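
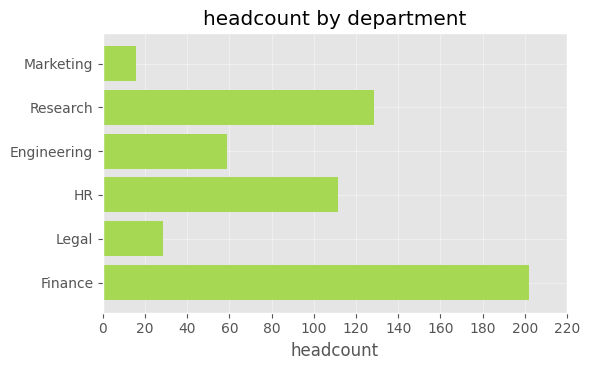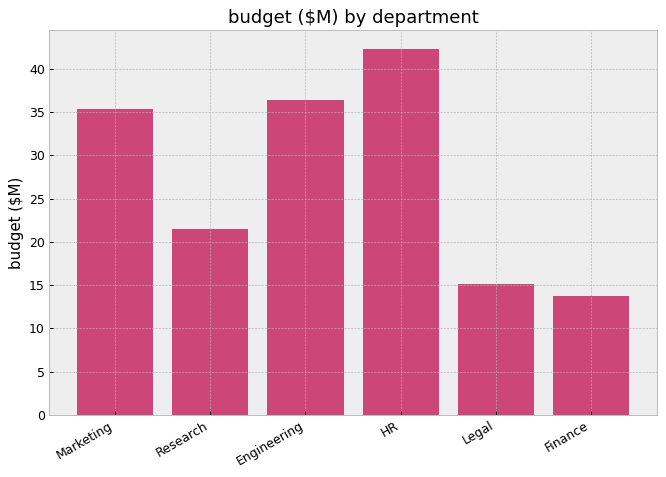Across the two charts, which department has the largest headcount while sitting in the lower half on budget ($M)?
Finance

Chart 2 median budget ($M) ≈ 30; below-median departments: Research, Legal, Finance. Among those, Finance has the highest headcount (≈ 200).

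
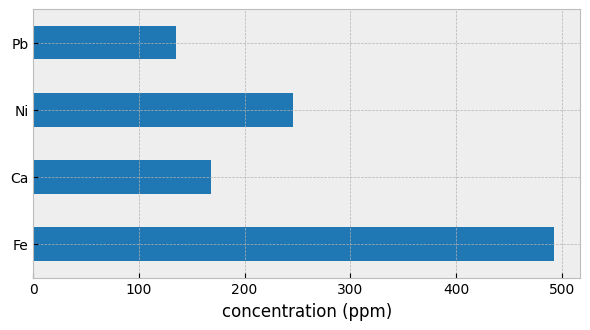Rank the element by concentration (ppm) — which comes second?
Top 3: Fe ≈ 500, Ni ≈ 250, Ca ≈ 150.

Ni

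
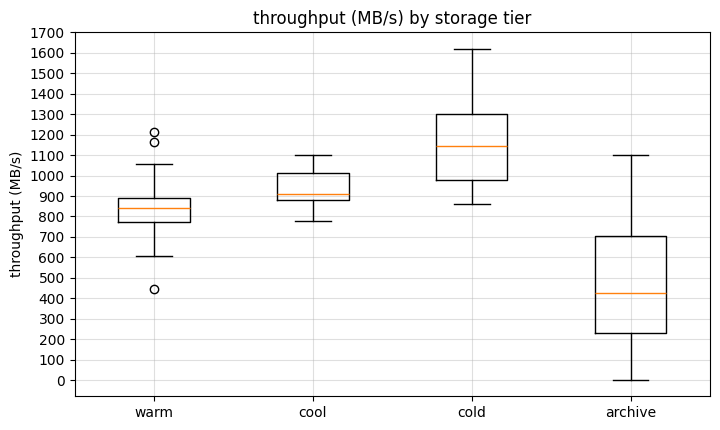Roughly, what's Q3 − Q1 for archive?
≈ 500

Q3 ≈ 700, Q1 ≈ 200; IQR ≈ 500.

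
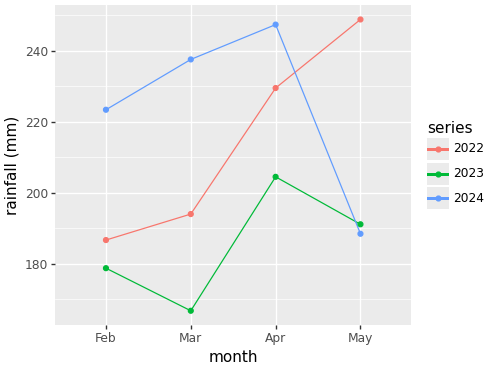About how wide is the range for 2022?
Max May ≈ 250, min Feb ≈ 190; range ≈ 60.

≈ 60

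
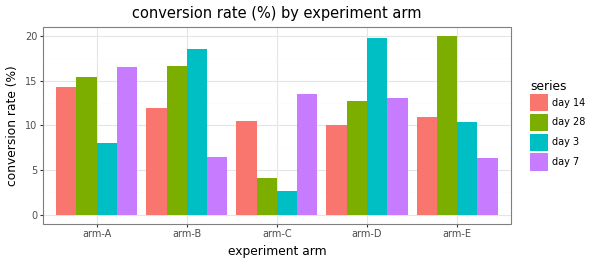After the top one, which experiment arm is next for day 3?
Top 3 for day 3: arm-D ≈ 20, arm-B ≈ 18, arm-E ≈ 10.

arm-B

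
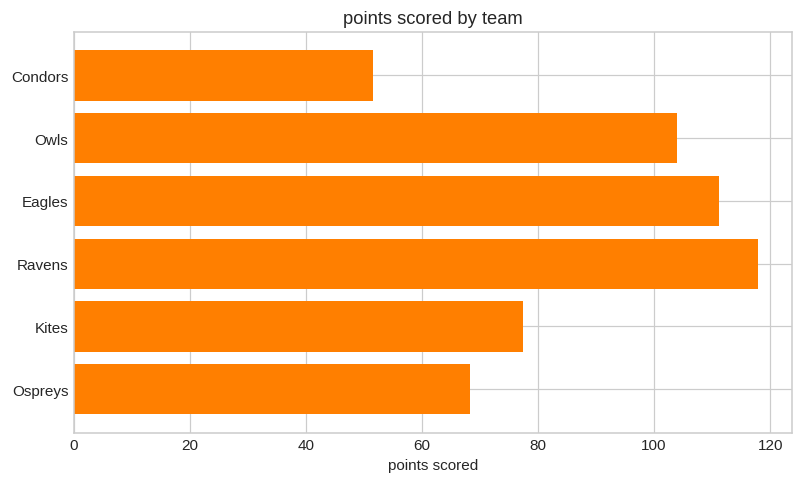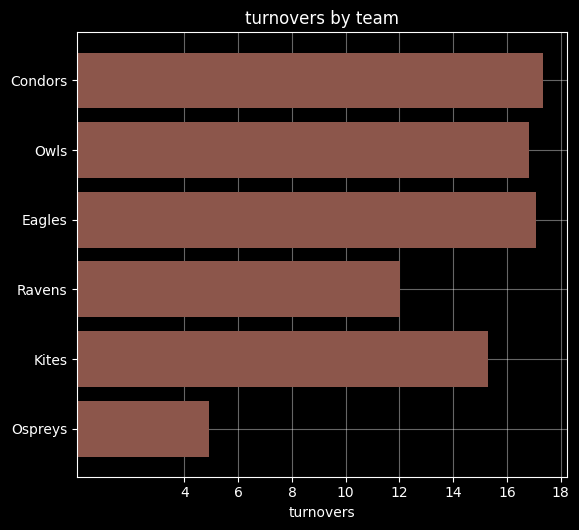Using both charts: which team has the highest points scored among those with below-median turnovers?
Ravens

Chart 2 median turnovers ≈ 16; below-median teams: Ravens, Kites, Ospreys. Among those, Ravens has the highest points scored (≈ 120).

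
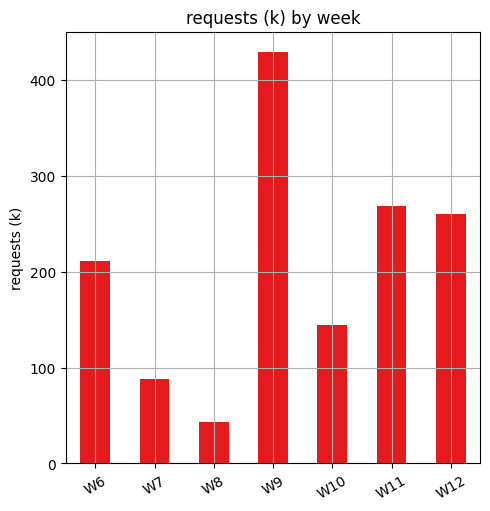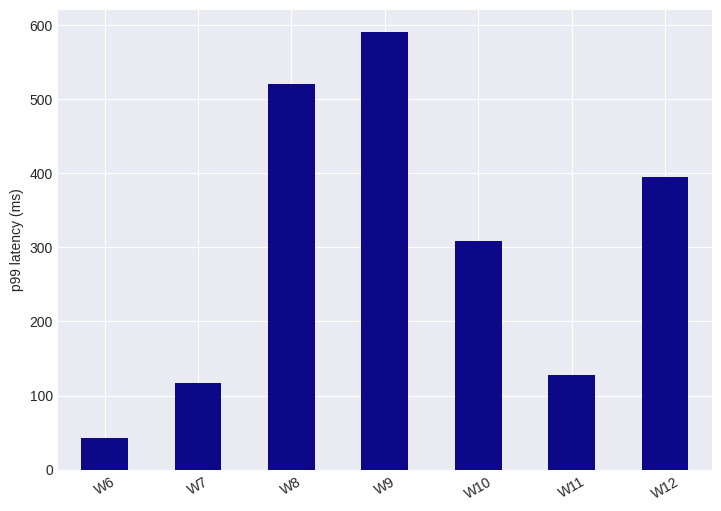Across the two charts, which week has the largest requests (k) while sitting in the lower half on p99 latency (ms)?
Chart 2 median p99 latency (ms) ≈ 300; below-median weeks: W6, W7, W11. Among those, W11 has the highest requests (k) (≈ 250).

W11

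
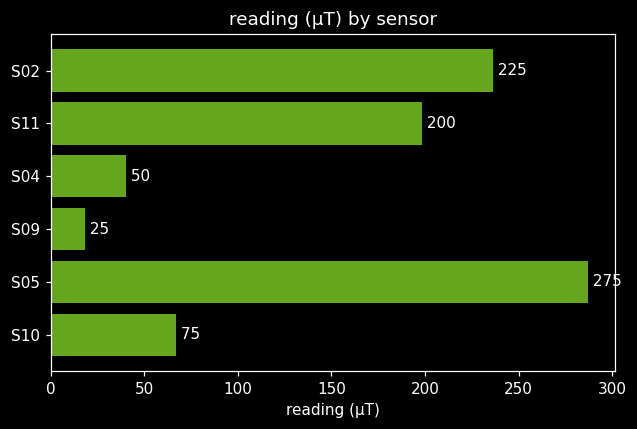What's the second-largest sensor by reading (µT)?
Top 3: S05 ≈ 275, S02 ≈ 225, S11 ≈ 200.

S02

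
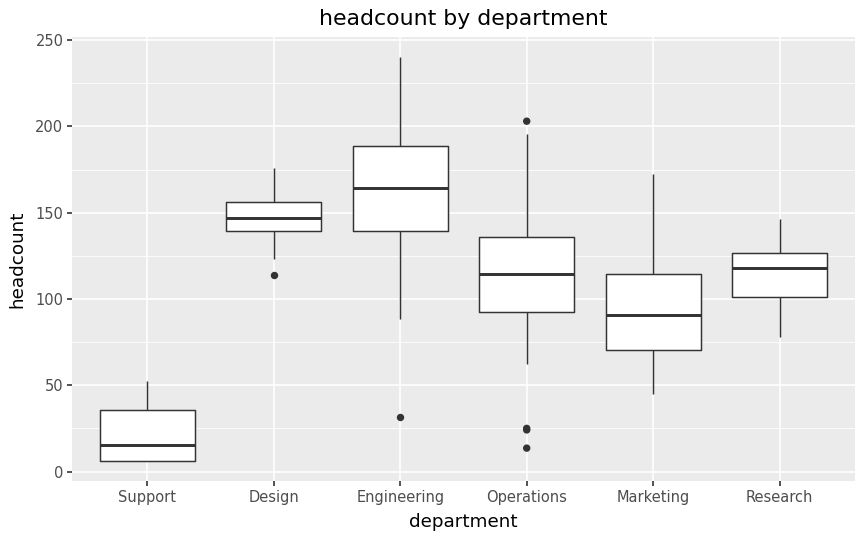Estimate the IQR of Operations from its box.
≈ 40

Q3 ≈ 140, Q1 ≈ 100; IQR ≈ 40.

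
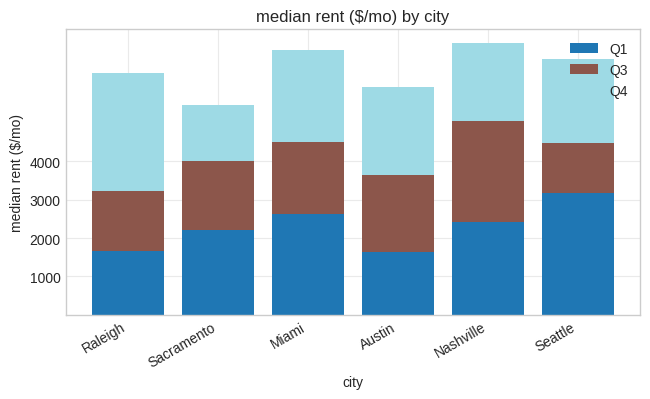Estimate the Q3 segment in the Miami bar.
≈ 2000

Q3 top ≈ 5000, bottom ≈ 3000; segment ≈ 2000.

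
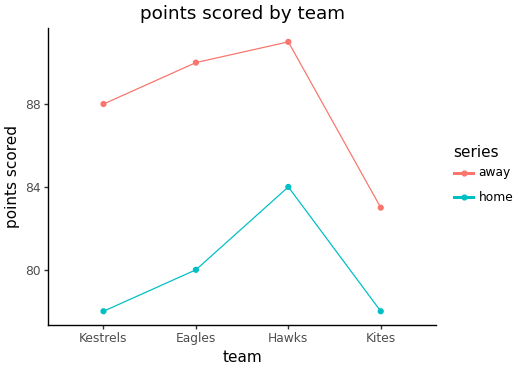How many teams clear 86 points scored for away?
3

Above 86: Kestrels, Eagles, Hawks.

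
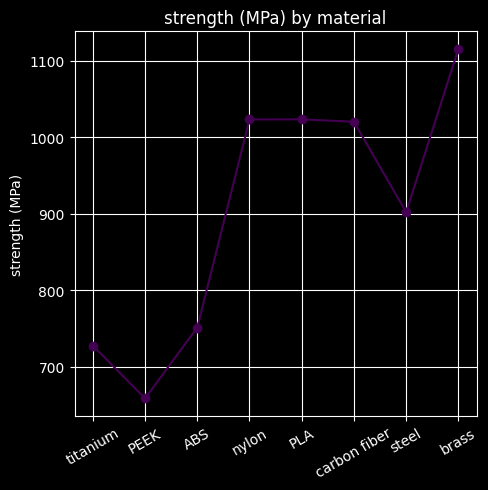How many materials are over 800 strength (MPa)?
Above 800: nylon, PLA, carbon fiber, steel, brass.

5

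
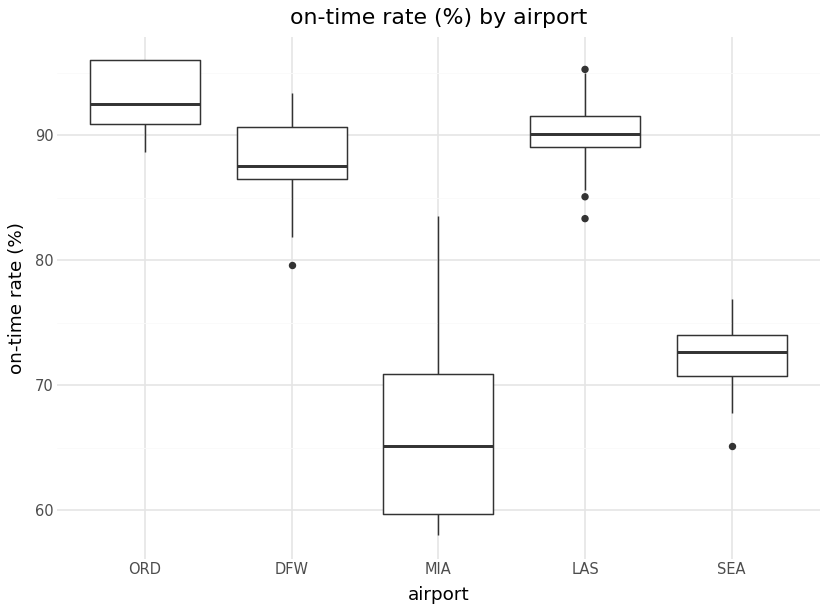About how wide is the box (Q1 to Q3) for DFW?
≈ 5

Q3 ≈ 90, Q1 ≈ 85; IQR ≈ 5.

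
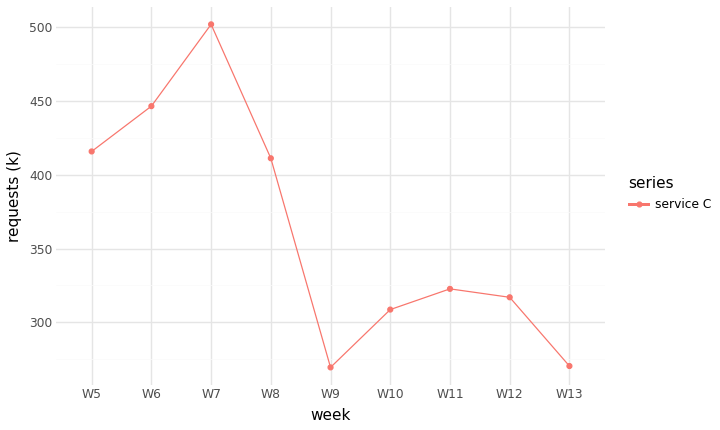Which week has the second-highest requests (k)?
W6

Top 3: W7 ≈ 500, W6 ≈ 440, W5 ≈ 420.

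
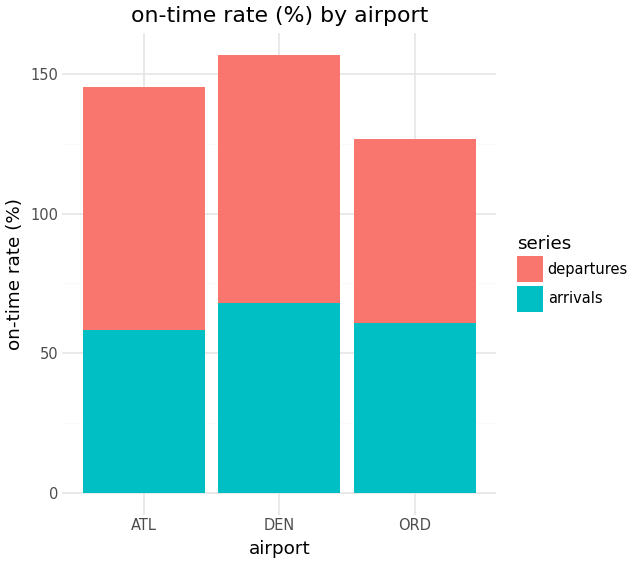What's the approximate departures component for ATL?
≈ 80

departures top ≈ 140, bottom ≈ 60; segment ≈ 80.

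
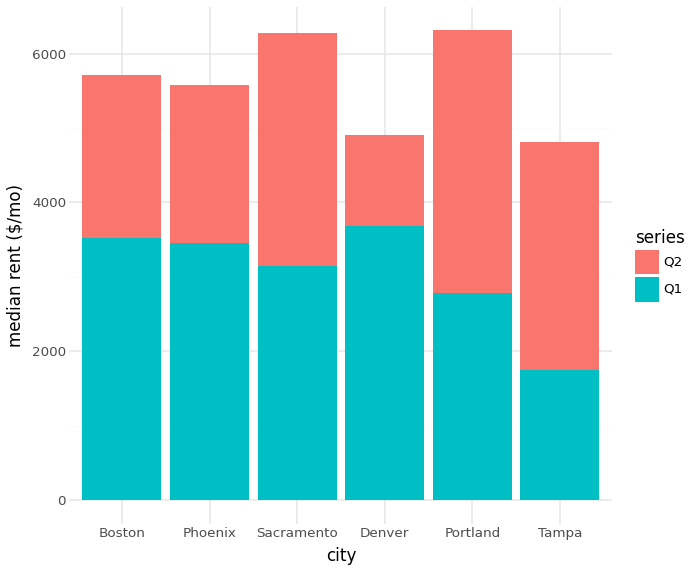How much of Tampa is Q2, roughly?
Q2 top ≈ 5000, bottom ≈ 2000; segment ≈ 3000.

≈ 3000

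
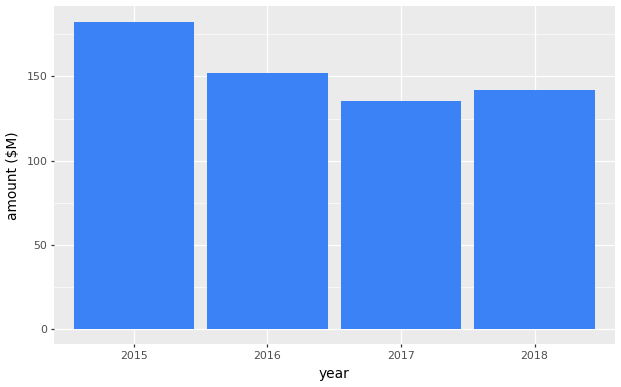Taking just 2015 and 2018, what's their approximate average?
(180 + 140) / 2 ≈ 160.

≈ 160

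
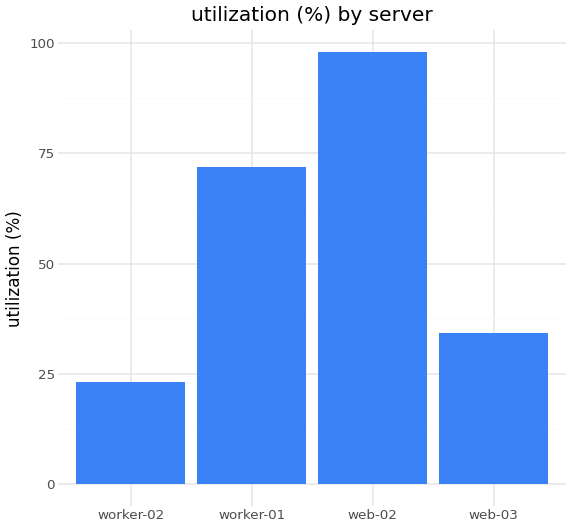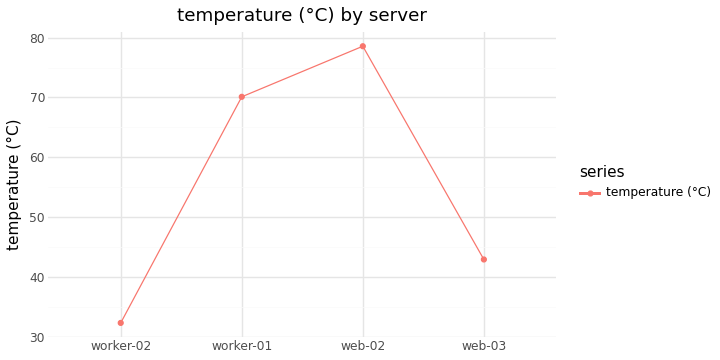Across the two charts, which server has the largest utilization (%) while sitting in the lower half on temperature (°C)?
web-03

Chart 2 median temperature (°C) ≈ 60; below-median servers: worker-02, web-03. Among those, web-03 has the highest utilization (%) (≈ 30).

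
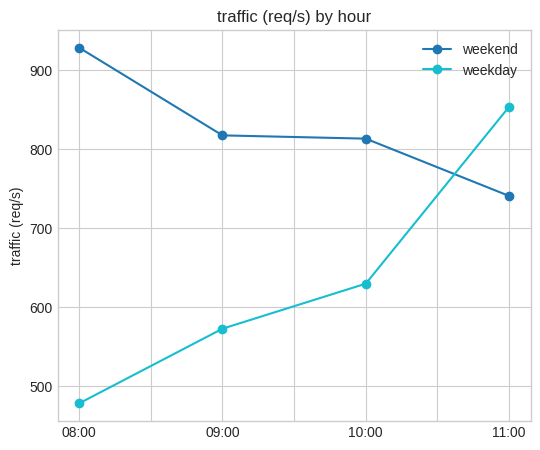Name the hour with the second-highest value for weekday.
10:00

Top 3 for weekday: 11:00 ≈ 850, 10:00 ≈ 650, 09:00 ≈ 550.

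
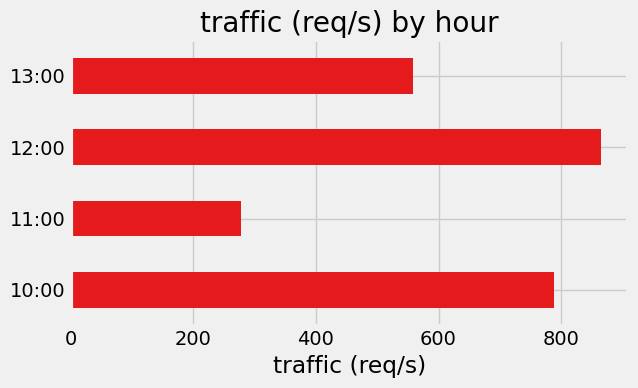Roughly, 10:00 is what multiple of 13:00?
≈ 1.33×

10:00 ≈ 800, 13:00 ≈ 600; 800/600 ≈ 1.33.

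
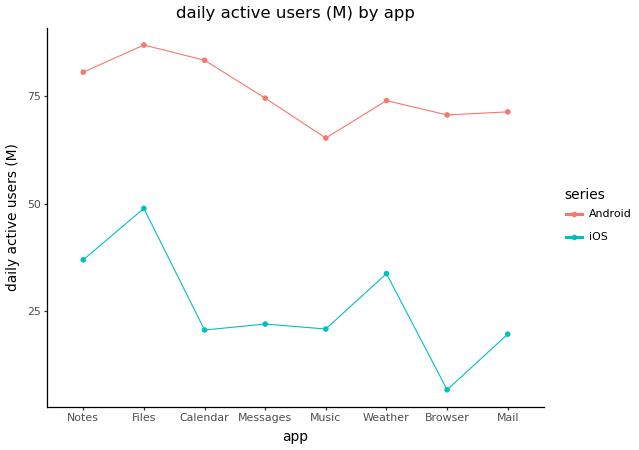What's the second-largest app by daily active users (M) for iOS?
Top 3 for iOS: Files ≈ 50, Notes ≈ 40, Weather ≈ 30.

Notes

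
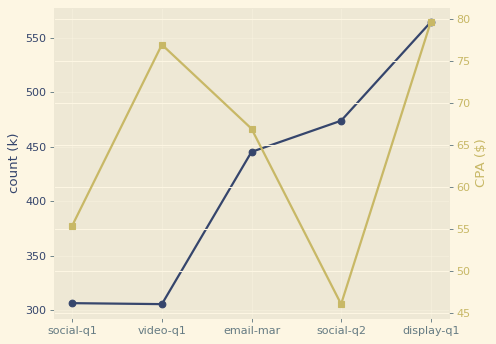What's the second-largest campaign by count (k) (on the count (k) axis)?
social-q2

Top 3 (on the count (k) axis): display-q1 ≈ 575, social-q2 ≈ 475, email-mar ≈ 450.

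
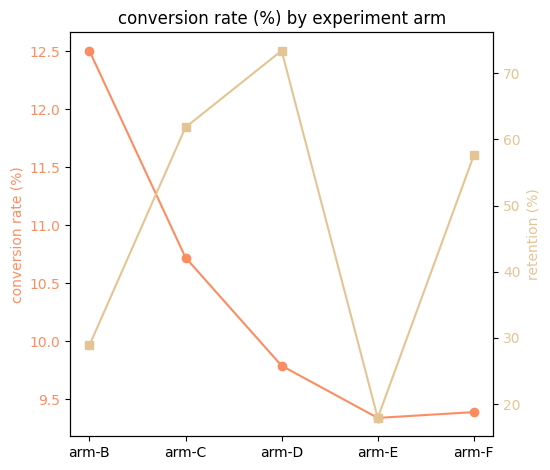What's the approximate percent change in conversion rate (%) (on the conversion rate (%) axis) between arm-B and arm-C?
arm-B ≈ 12.5, arm-C ≈ 10.5; (10.5 − 12.5) / 12.5 ≈ -16%.

≈ -16%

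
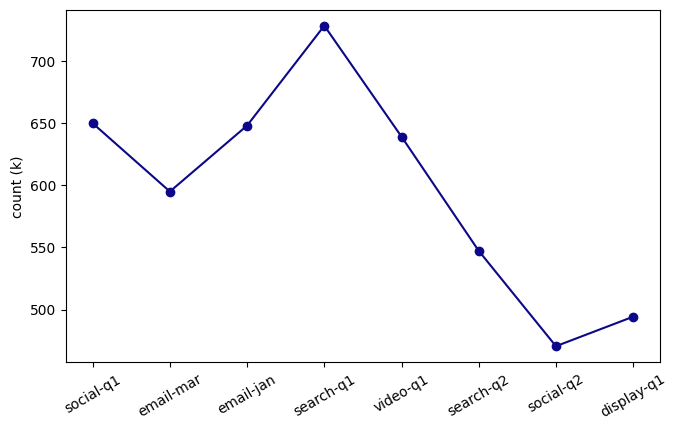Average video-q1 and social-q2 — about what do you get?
≈ 562

(650 + 475) / 2 ≈ 562.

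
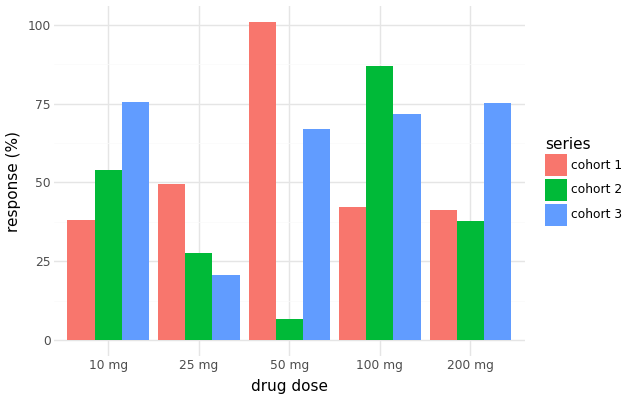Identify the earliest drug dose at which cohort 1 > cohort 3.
25 mg

10 mg: cohort 1 ≈ 40 vs cohort 3 ≈ 80 (not yet); 25 mg: cohort 1 ≈ 50 vs cohort 3 ≈ 20 (first crossover).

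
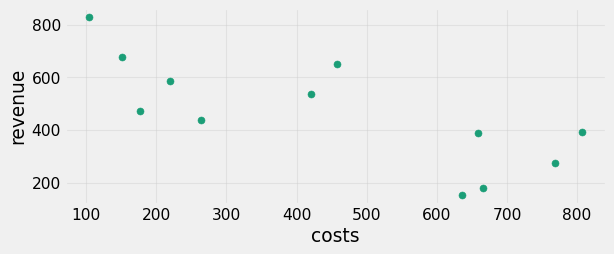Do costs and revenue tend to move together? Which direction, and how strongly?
negative, strong

Points are negatively correlated; strong (|r| ≈ 0.8).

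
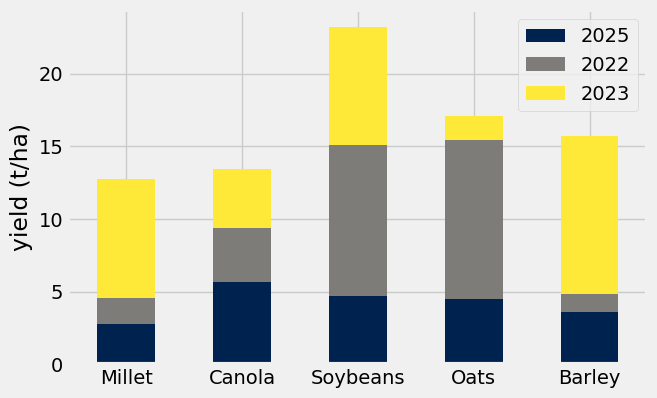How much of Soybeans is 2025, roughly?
≈ 4

2025 top ≈ 4, bottom ≈ 0; segment ≈ 4.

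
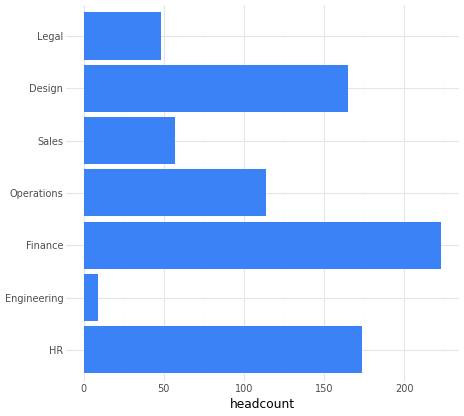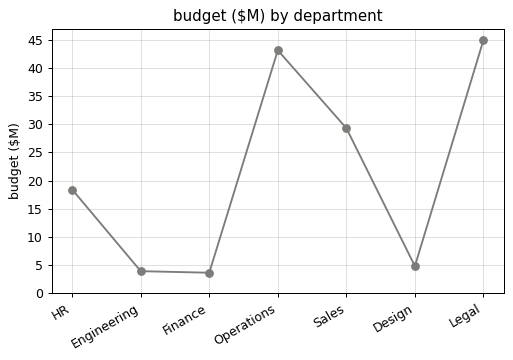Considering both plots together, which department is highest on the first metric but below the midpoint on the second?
Finance

Chart 2 median budget ($M) ≈ 20; below-median departments: Engineering, Finance, Design. Among those, Finance has the highest headcount (≈ 225).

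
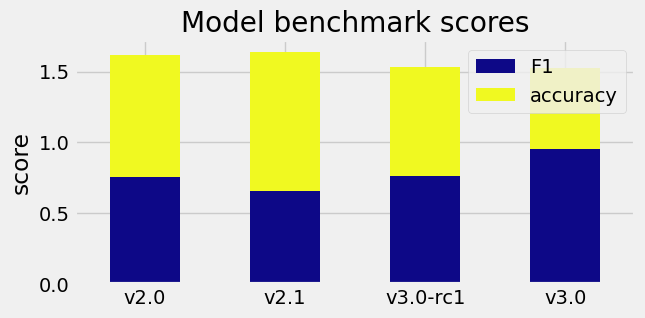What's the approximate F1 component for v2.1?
F1 top ≈ 0.6, bottom ≈ 0.0; segment ≈ 0.6.

≈ 0.6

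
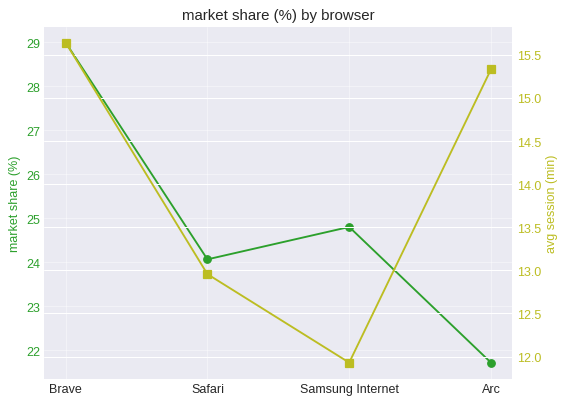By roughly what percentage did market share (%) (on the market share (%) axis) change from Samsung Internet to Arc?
Samsung Internet ≈ 25, Arc ≈ 22; (22 − 25) / 25 ≈ -12%.

≈ -12%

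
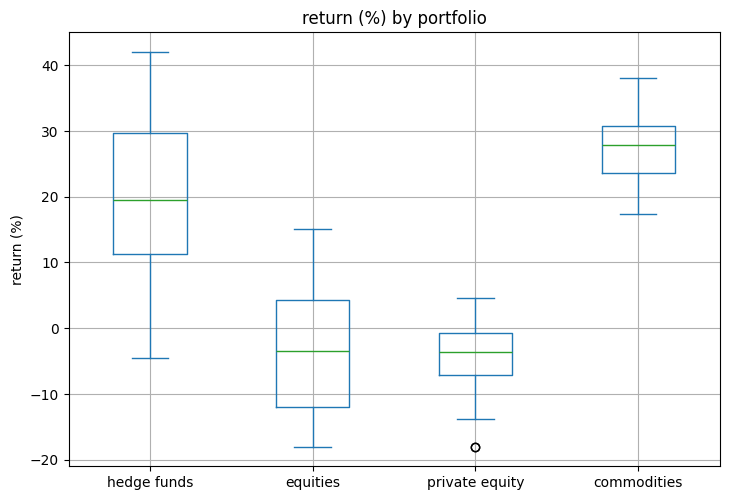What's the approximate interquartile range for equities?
≈ 15

Q3 ≈ 5, Q1 ≈ -10; IQR ≈ 15.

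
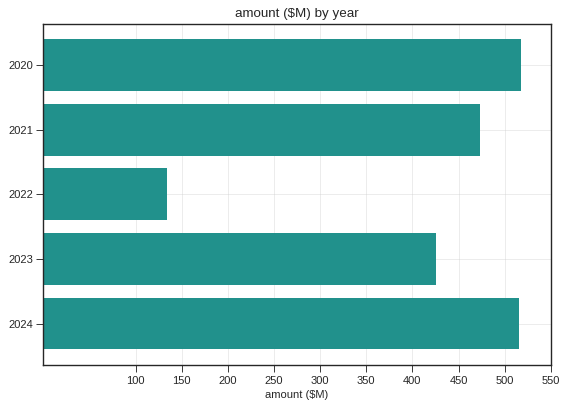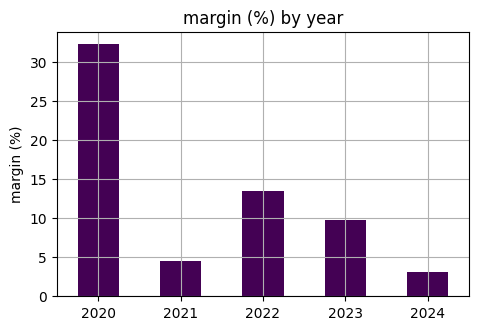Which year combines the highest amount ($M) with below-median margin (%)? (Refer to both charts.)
Chart 2 median margin (%) ≈ 10; below-median years: 2021, 2024. Among those, 2024 has the highest amount ($M) (≈ 500).

2024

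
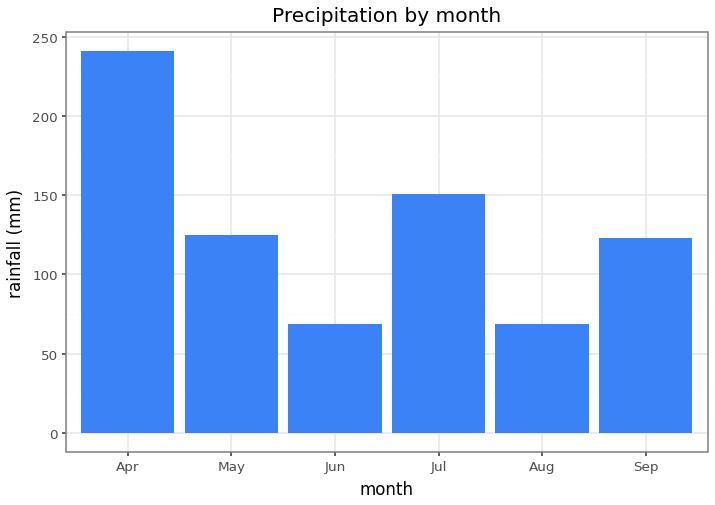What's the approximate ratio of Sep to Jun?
Sep ≈ 125, Jun ≈ 75; 125/75 ≈ 1.67.

≈ 1.67×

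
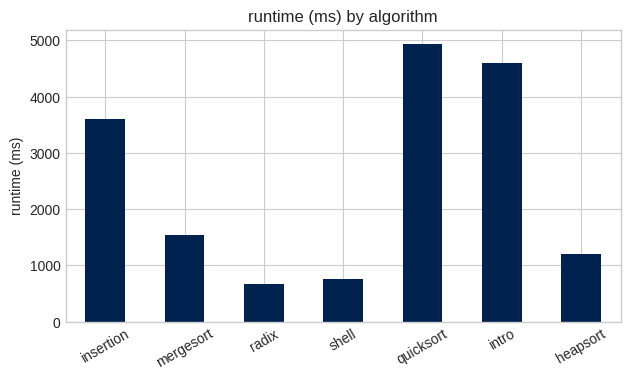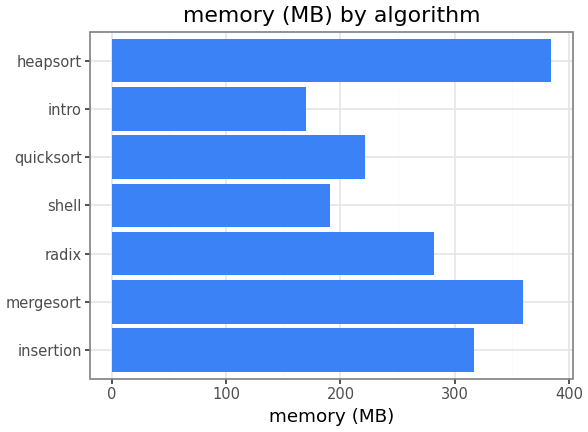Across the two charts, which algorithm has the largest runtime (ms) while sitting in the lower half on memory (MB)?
Chart 2 median memory (MB) ≈ 300; below-median algorithms: shell, quicksort, intro. Among those, quicksort has the highest runtime (ms) (≈ 5000).

quicksort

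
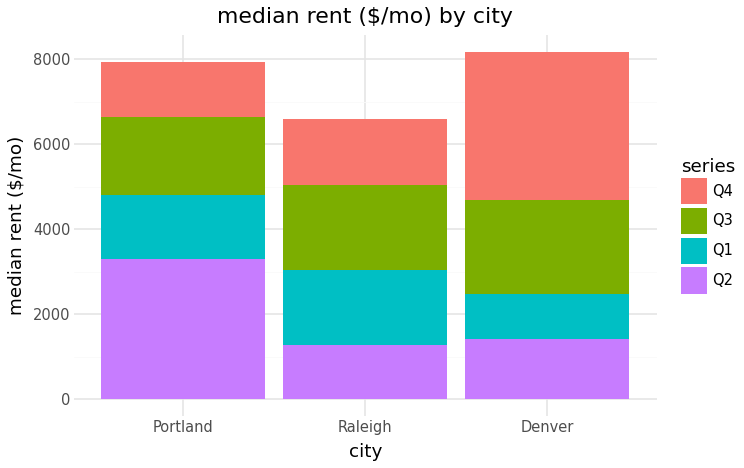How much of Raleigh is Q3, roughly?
≈ 2000

Q3 top ≈ 5000, bottom ≈ 3000; segment ≈ 2000.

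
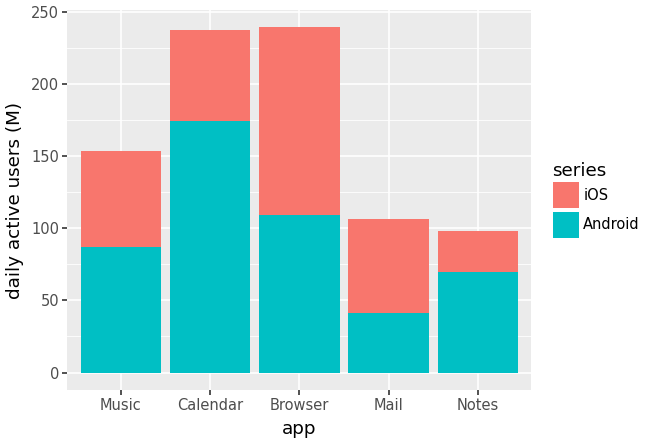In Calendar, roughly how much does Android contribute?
≈ 180

Android top ≈ 180, bottom ≈ 0; segment ≈ 180.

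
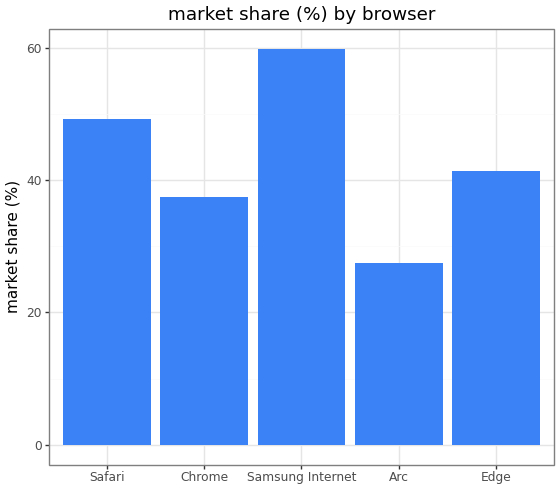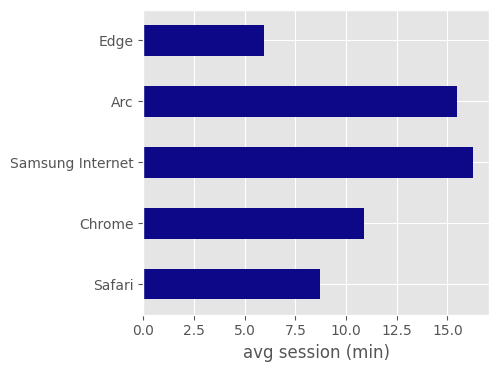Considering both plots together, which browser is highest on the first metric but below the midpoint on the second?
Chart 2 median avg session (min) ≈ 10; below-median browsers: Safari, Edge. Among those, Safari has the highest market share (%) (≈ 50).

Safari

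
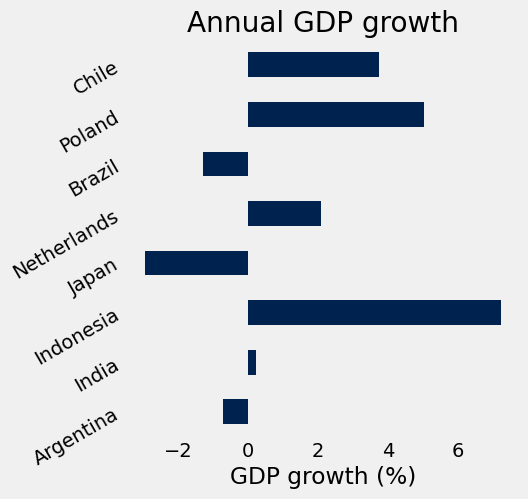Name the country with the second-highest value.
Top 3: Indonesia ≈ 7, Poland ≈ 5, Chile ≈ 4.

Poland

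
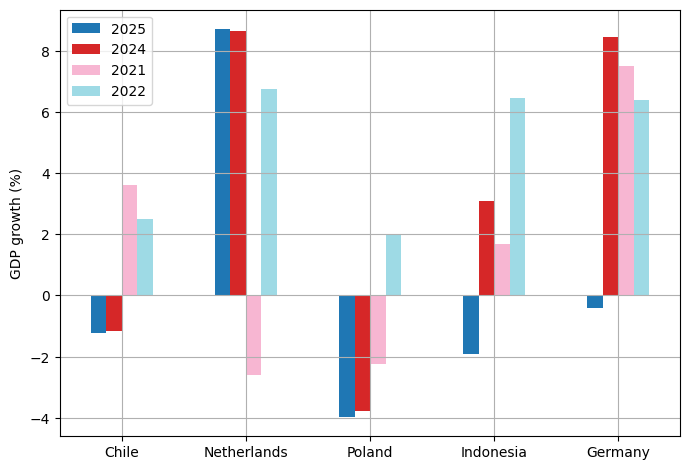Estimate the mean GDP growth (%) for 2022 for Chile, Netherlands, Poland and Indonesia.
(2 + 6 + 2 + 6) / 4 ≈ 4.

≈ 4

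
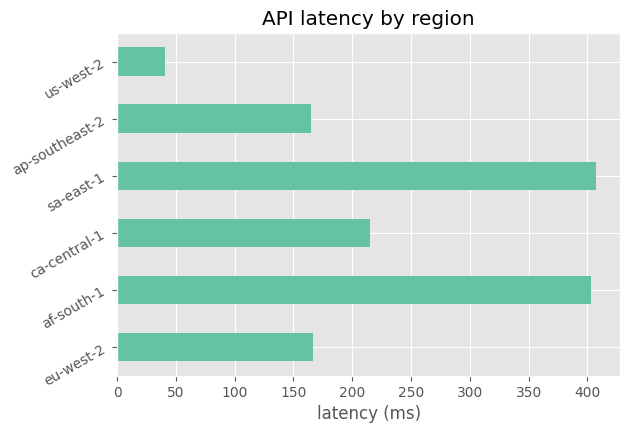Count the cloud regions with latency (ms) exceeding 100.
5

Above 100: eu-west-2, af-south-1, ca-central-1, sa-east-1, ap-southeast-2.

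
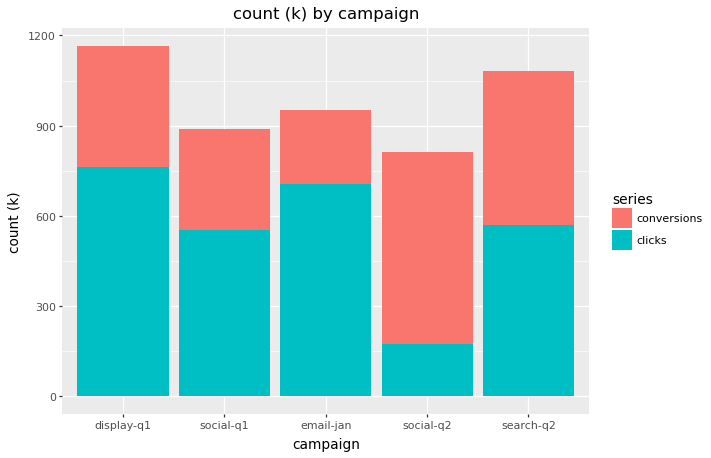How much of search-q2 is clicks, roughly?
clicks top ≈ 600, bottom ≈ 0; segment ≈ 600.

≈ 600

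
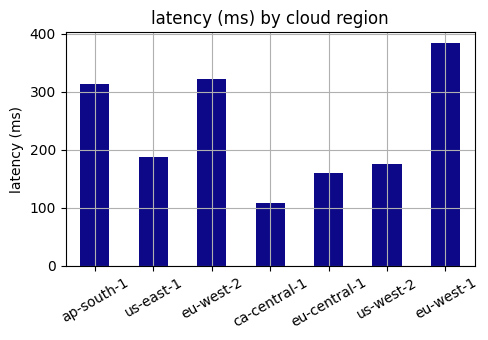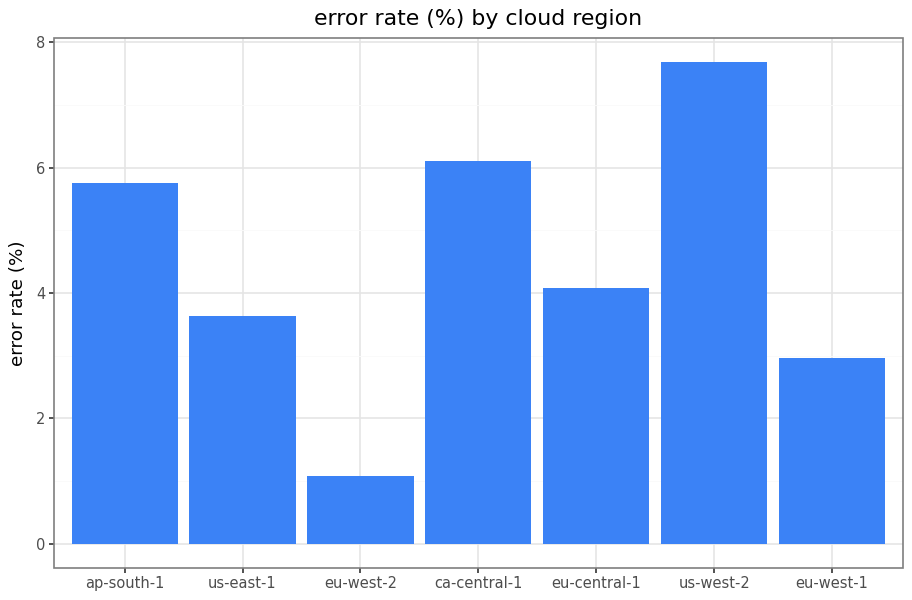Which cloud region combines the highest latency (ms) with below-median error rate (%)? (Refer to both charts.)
eu-west-1

Chart 2 median error rate (%) ≈ 4; below-median cloud regions: us-east-1, eu-west-2, eu-west-1. Among those, eu-west-1 has the highest latency (ms) (≈ 400).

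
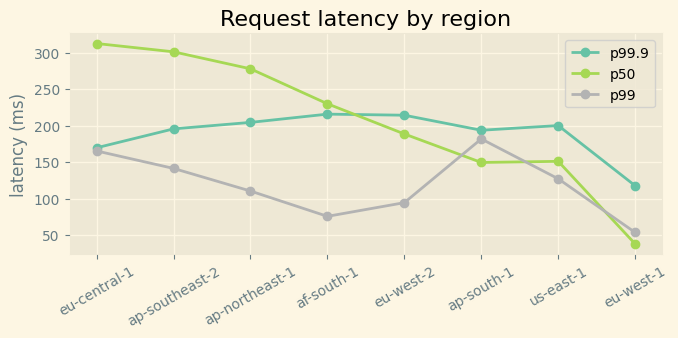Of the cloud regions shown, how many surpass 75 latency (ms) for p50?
Above 75: eu-central-1, ap-southeast-2, ap-northeast-1, af-south-1, eu-west-2, ap-south-1, us-east-1.

7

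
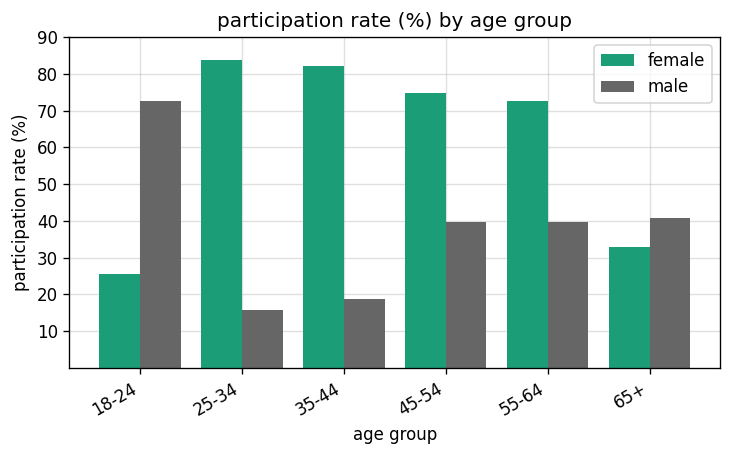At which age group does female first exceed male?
25-34

18-24: female ≈ 30 vs male ≈ 70 (not yet); 25-34: female ≈ 80 vs male ≈ 20 (first crossover).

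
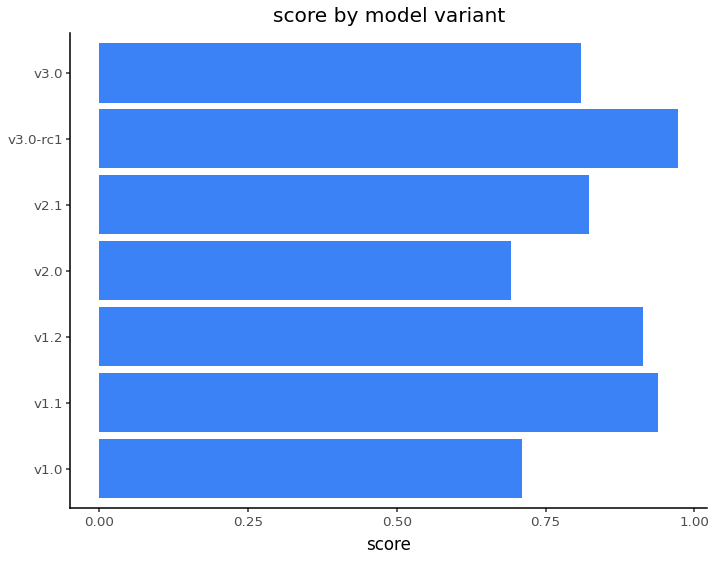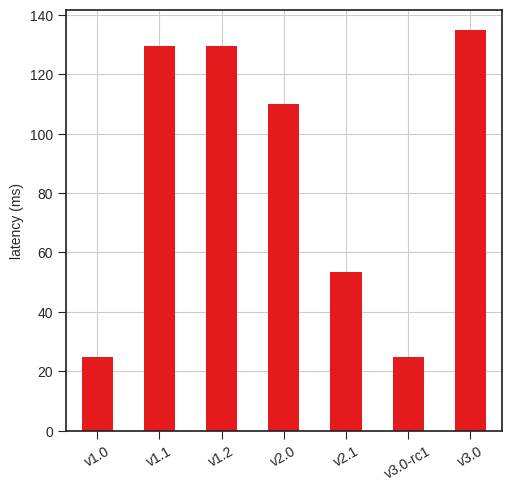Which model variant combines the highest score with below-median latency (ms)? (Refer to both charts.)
Chart 2 median latency (ms) ≈ 120; below-median model variants: v1.0, v2.1, v3.0-rc1. Among those, v3.0-rc1 has the highest score (≈ 1).

v3.0-rc1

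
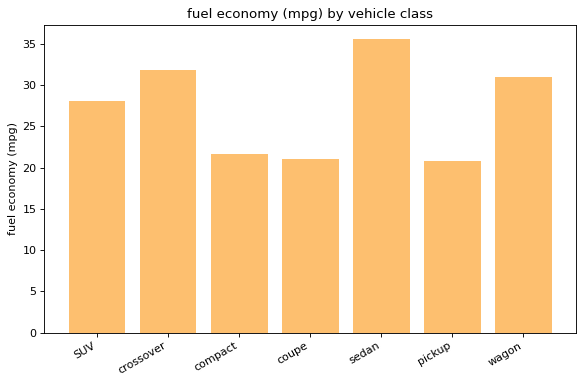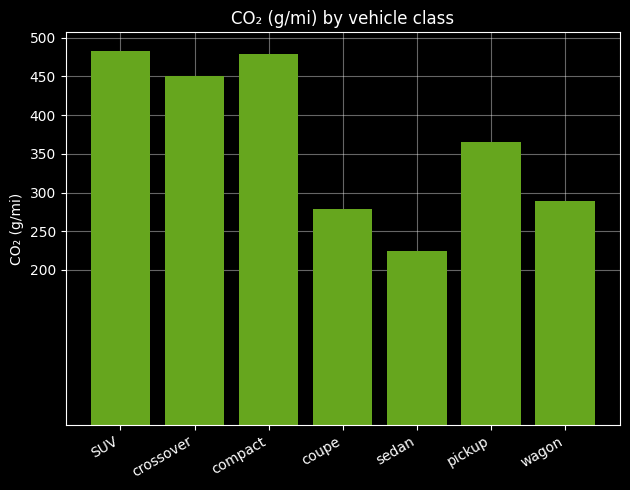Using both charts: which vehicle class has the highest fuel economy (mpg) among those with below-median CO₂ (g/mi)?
Chart 2 median CO₂ (g/mi) ≈ 350; below-median vehicle classes: coupe, sedan, wagon. Among those, sedan has the highest fuel economy (mpg) (≈ 35).

sedan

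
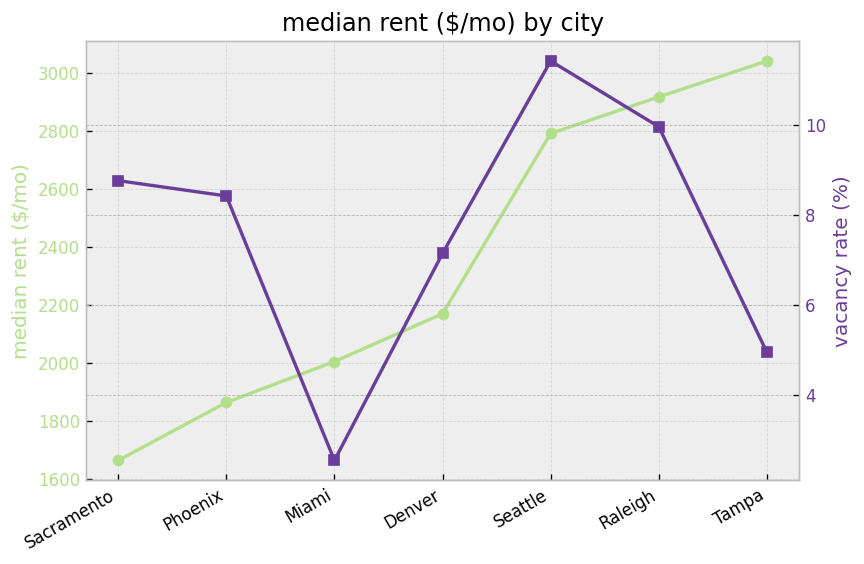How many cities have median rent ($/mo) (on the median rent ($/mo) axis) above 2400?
3

Above 2400: Seattle, Raleigh, Tampa.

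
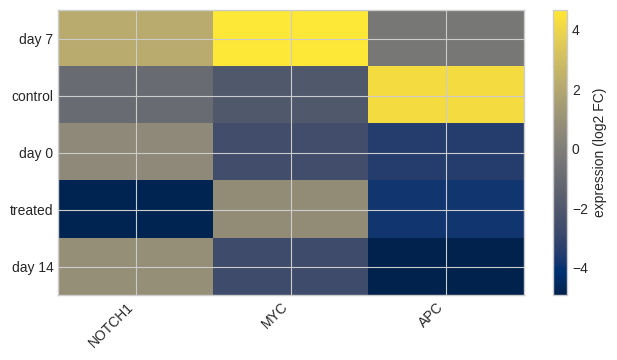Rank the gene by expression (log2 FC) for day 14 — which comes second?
MYC

Top 3 for day 14: NOTCH1 ≈ 1, MYC ≈ -3, APC ≈ -5.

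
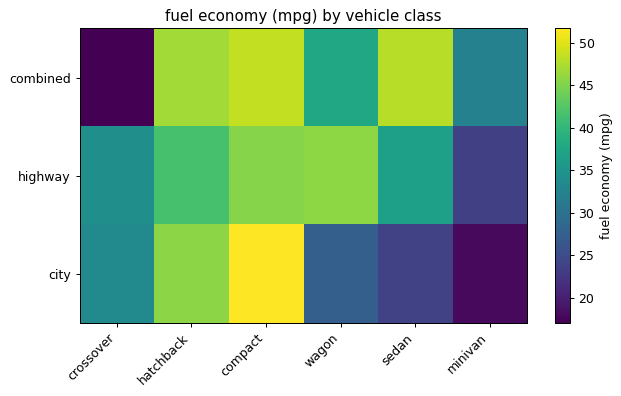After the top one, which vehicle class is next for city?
hatchback

Top 3 for city: compact ≈ 50, hatchback ≈ 45, crossover ≈ 35.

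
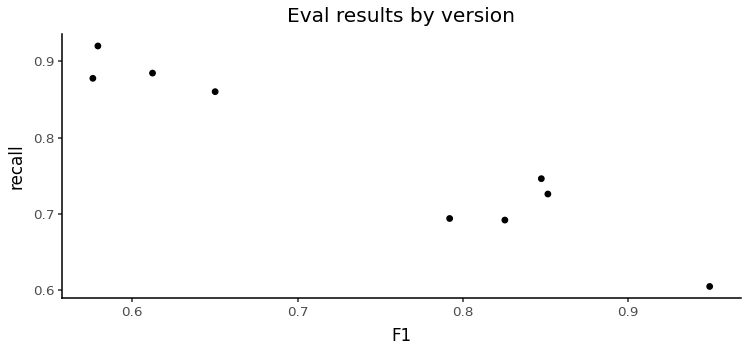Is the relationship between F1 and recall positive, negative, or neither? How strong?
Points are negatively correlated; strong (|r| ≈ 1.0).

negative, strong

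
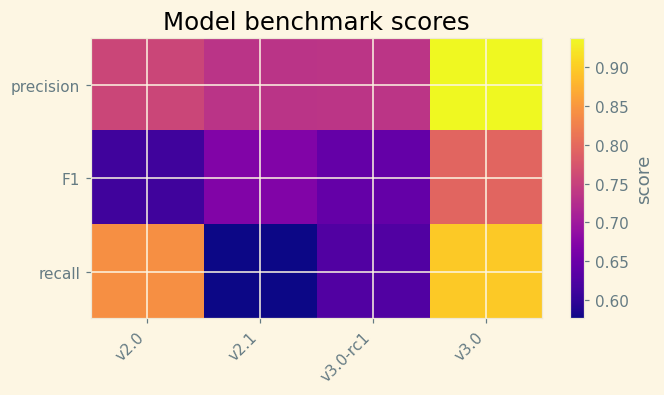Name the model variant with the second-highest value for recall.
v2.0

Top 3 for recall: v3.0 ≈ 0.90, v2.0 ≈ 0.85, v3.0-rc1 ≈ 0.65.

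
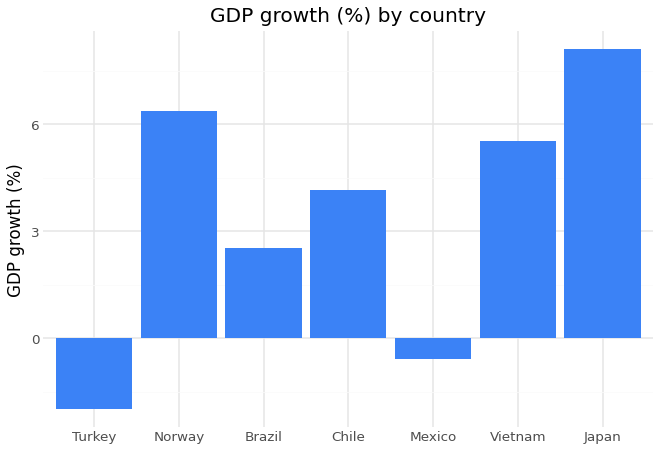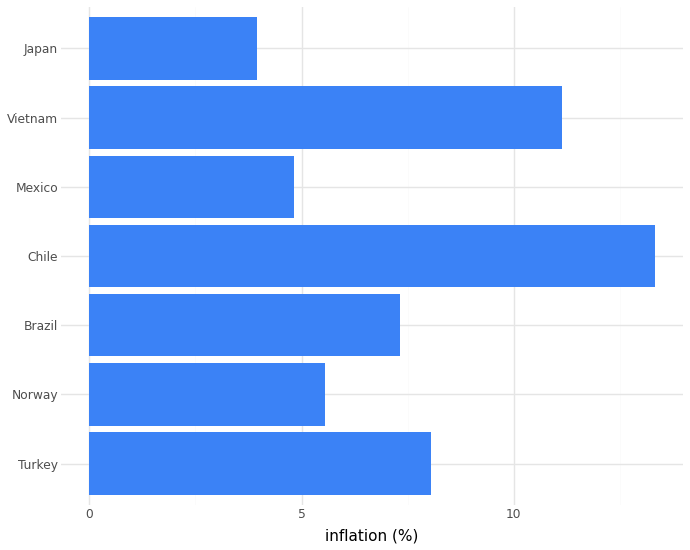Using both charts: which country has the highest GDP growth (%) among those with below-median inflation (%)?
Chart 2 median inflation (%) ≈ 8; below-median countries: Norway, Mexico, Japan. Among those, Japan has the highest GDP growth (%) (≈ 8).

Japan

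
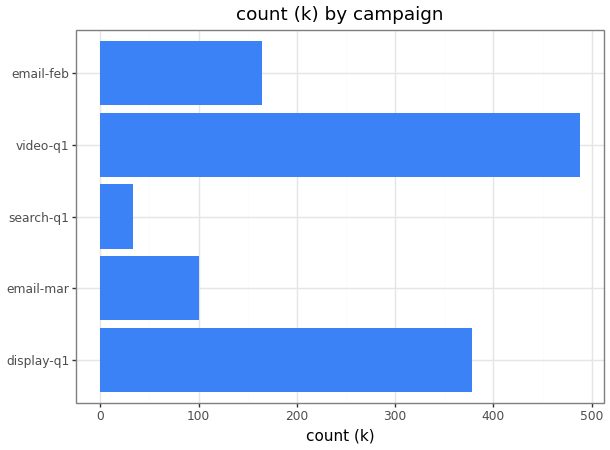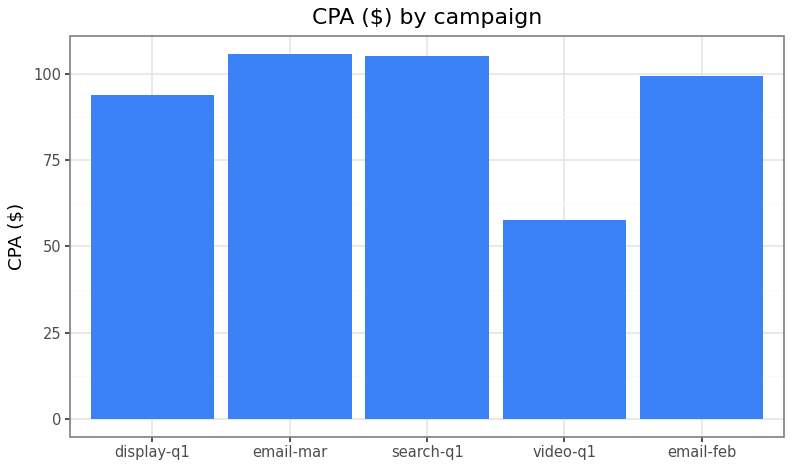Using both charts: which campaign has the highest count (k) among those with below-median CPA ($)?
Chart 2 median CPA ($) ≈ 100; below-median campaigns: display-q1, video-q1. Among those, video-q1 has the highest count (k) (≈ 500).

video-q1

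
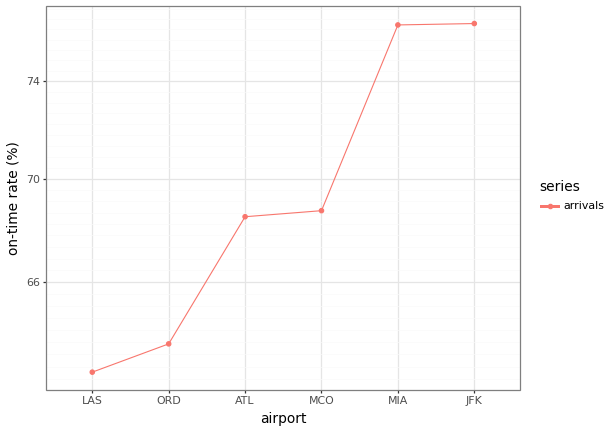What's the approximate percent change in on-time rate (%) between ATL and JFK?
≈ +11.8%

ATL ≈ 68, JFK ≈ 76; (76 − 68) / 68 ≈ +11.8%.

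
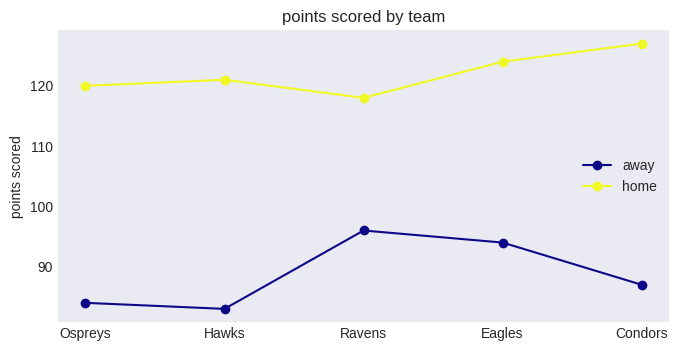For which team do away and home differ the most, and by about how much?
Condors, ≈ 40

Condors: away ≈ 85, home ≈ 125 → gap ≈ 40. Next-largest (Hawks) is only ≈ 35.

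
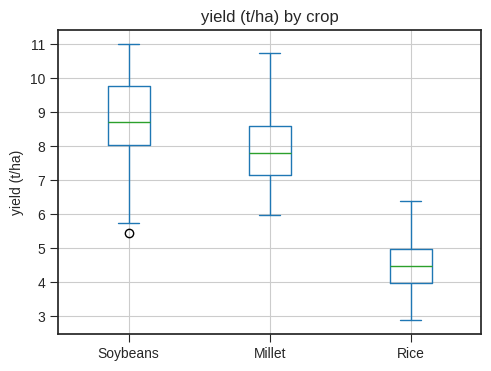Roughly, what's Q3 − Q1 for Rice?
Q3 ≈ 5.0, Q1 ≈ 4.0; IQR ≈ 1.0.

≈ 1.0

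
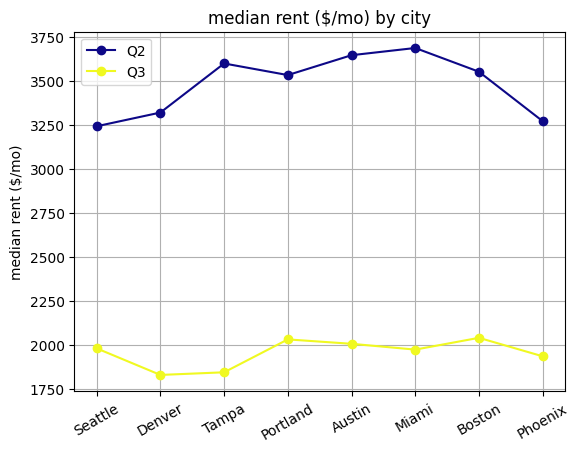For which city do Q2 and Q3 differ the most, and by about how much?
Tampa: Q2 ≈ 3600, Q3 ≈ 1800 → gap ≈ 1800. Next-largest (Miami) is only ≈ 1600.

Tampa, ≈ 1800 $/mo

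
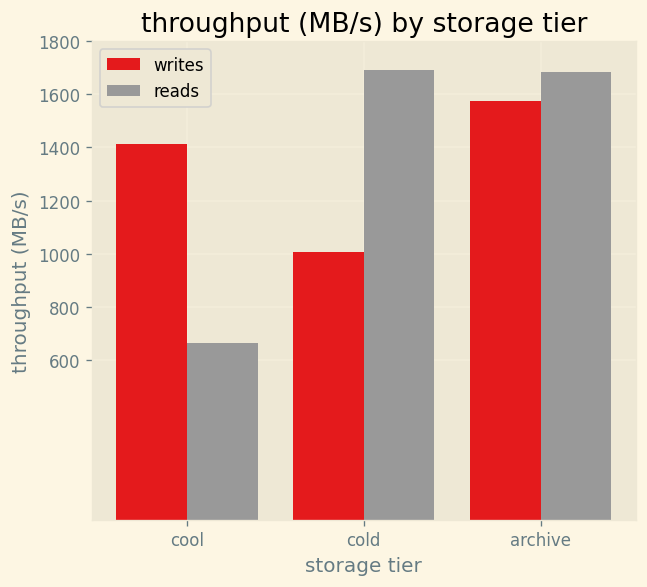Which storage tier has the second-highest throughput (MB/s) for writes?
Top 3 for writes: archive ≈ 1600, cool ≈ 1400, cold ≈ 1000.

cool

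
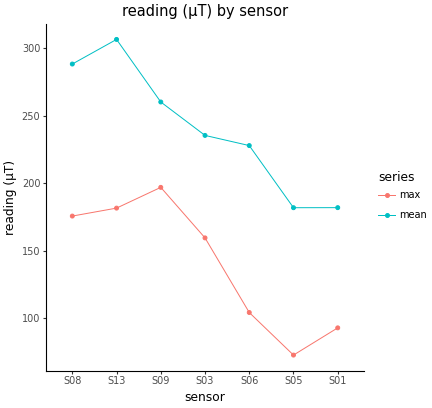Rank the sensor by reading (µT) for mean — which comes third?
S09

Top 4 for mean: S13 ≈ 300, S08 ≈ 280, S09 ≈ 260, S03 ≈ 240.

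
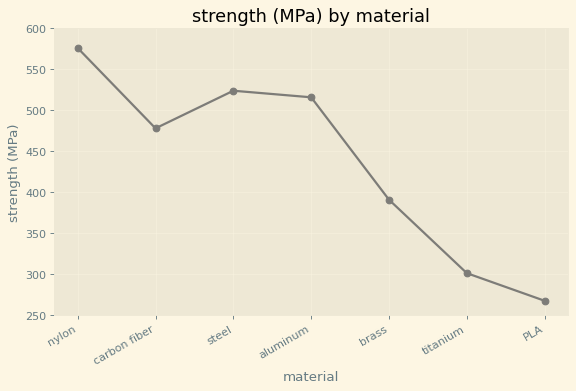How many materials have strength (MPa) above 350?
5

Above 350: nylon, carbon fiber, steel, aluminum, brass.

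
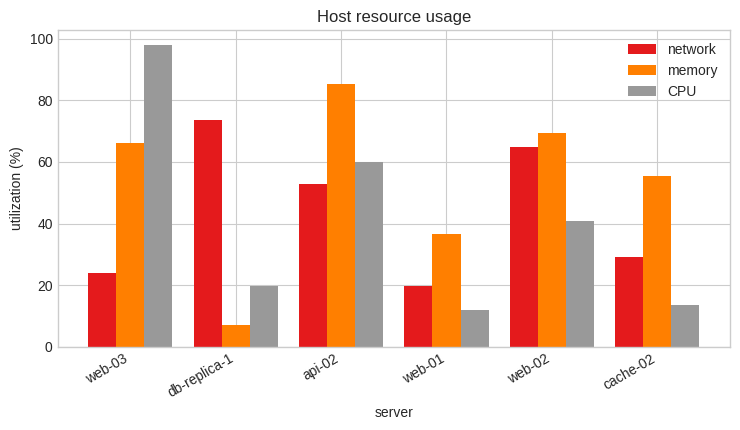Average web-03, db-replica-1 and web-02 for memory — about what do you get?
(70 + 10 + 70) / 3 ≈ 50.

≈ 50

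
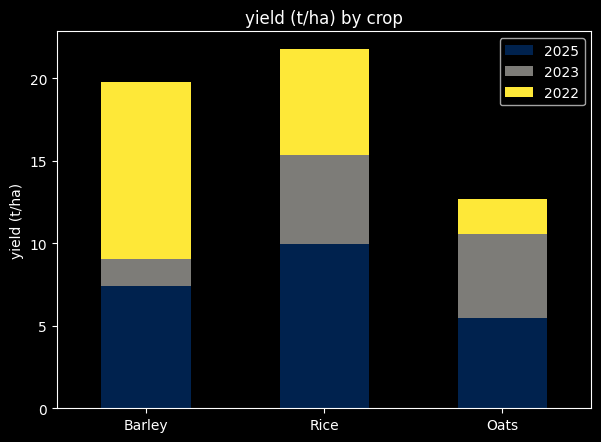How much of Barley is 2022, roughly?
2022 top ≈ 20, bottom ≈ 10; segment ≈ 10.

≈ 10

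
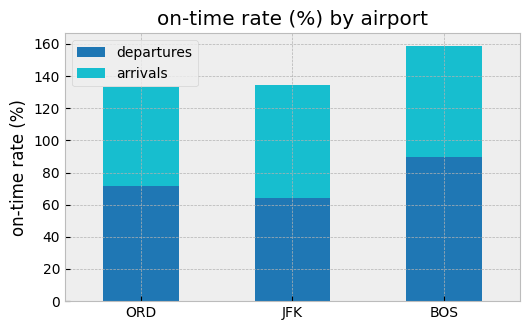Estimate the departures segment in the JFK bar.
≈ 60

departures top ≈ 60, bottom ≈ 0; segment ≈ 60.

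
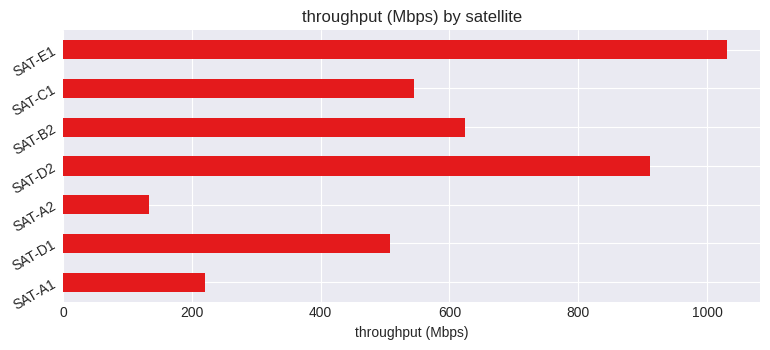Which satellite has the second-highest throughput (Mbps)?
SAT-D2

Top 3: SAT-E1 ≈ 1000, SAT-D2 ≈ 900, SAT-B2 ≈ 600.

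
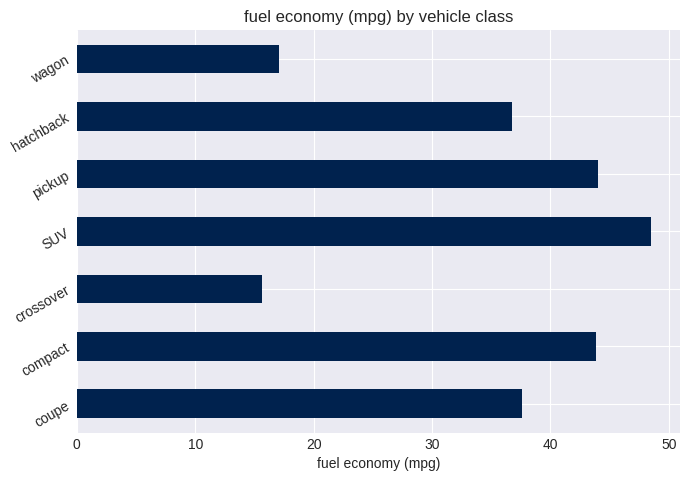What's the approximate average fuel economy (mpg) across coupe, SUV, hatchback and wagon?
(40 + 50 + 35 + 15) / 4 ≈ 35.

≈ 35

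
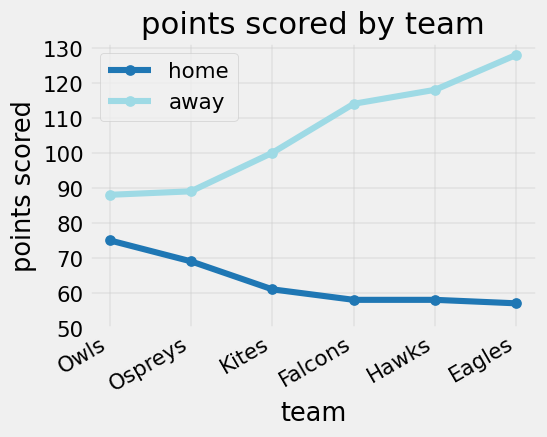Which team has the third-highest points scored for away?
Top 4 for away: Eagles ≈ 130, Hawks ≈ 120, Falcons ≈ 110, Kites ≈ 100.

Falcons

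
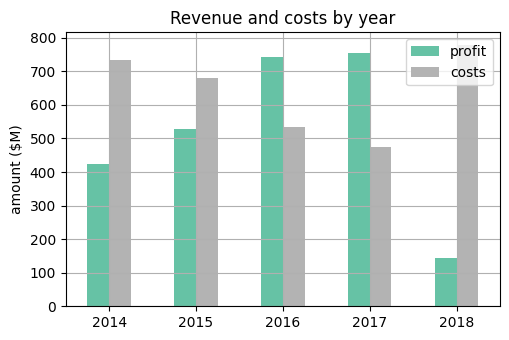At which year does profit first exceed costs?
2015: profit ≈ 500 vs costs ≈ 700 (not yet); 2016: profit ≈ 700 vs costs ≈ 500 (first crossover).

2016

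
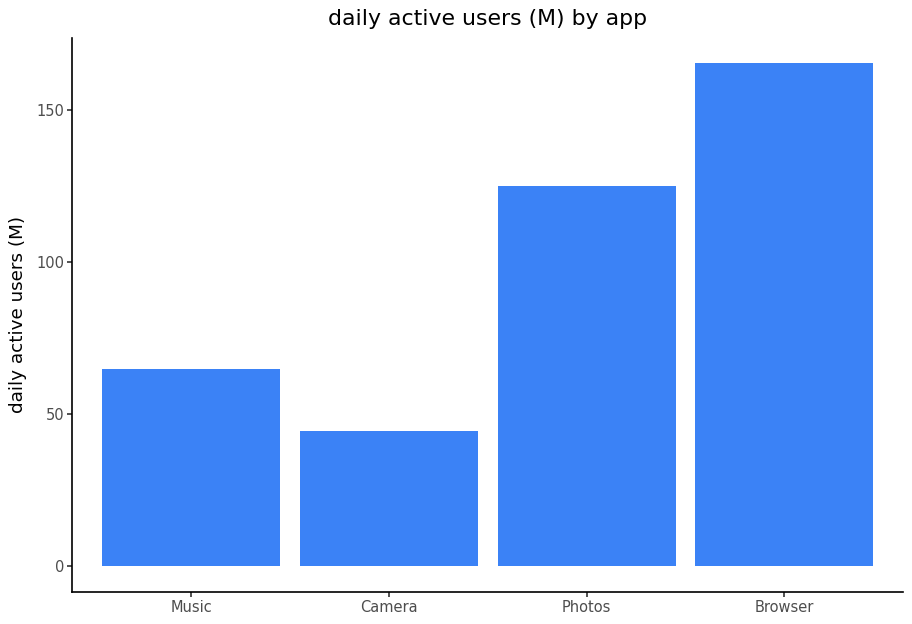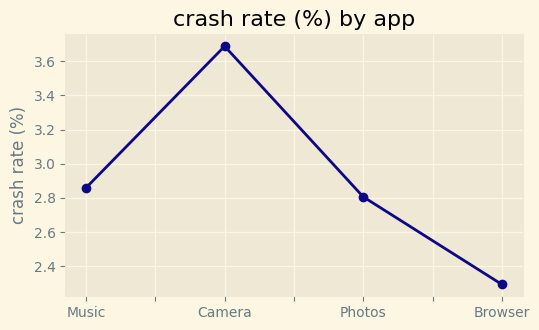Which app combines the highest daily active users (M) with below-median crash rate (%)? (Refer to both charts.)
Chart 2 median crash rate (%) ≈ 3; below-median apps: Photos, Browser. Among those, Browser has the highest daily active users (M) (≈ 160).

Browser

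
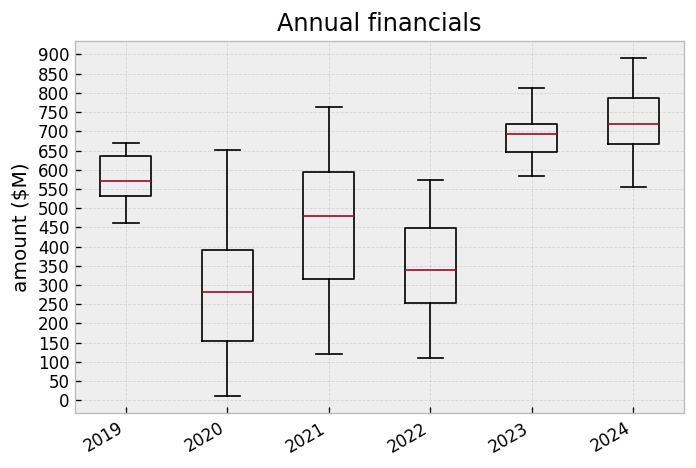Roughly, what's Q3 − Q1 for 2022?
Q3 ≈ 450, Q1 ≈ 250; IQR ≈ 200.

≈ 200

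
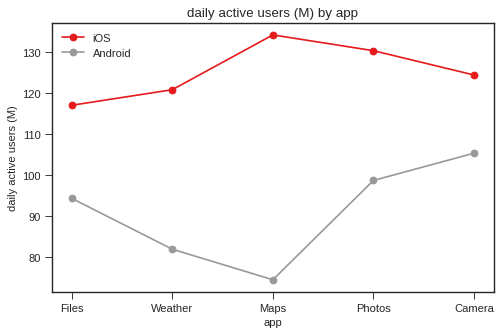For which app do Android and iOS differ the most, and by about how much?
Maps: Android ≈ 75, iOS ≈ 135 → gap ≈ 60. Next-largest (Weather) is only ≈ 40.

Maps, ≈ 60 M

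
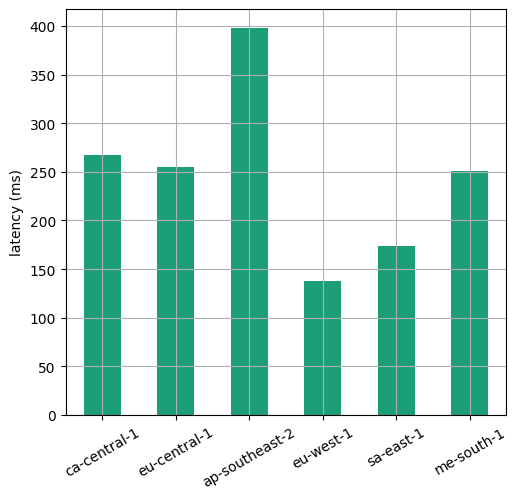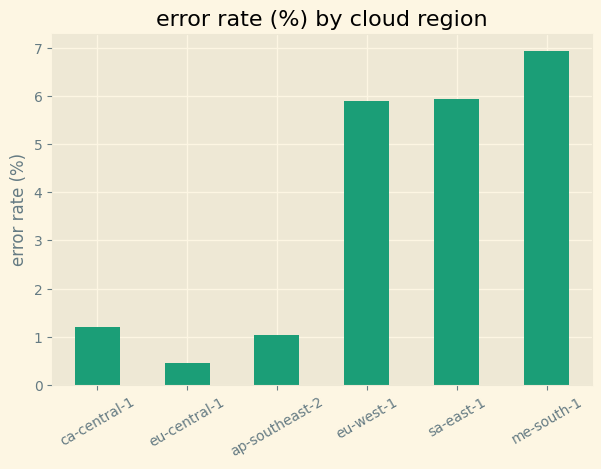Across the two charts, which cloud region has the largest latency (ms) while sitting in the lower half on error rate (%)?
Chart 2 median error rate (%) ≈ 4; below-median cloud regions: ca-central-1, eu-central-1, ap-southeast-2. Among those, ap-southeast-2 has the highest latency (ms) (≈ 400).

ap-southeast-2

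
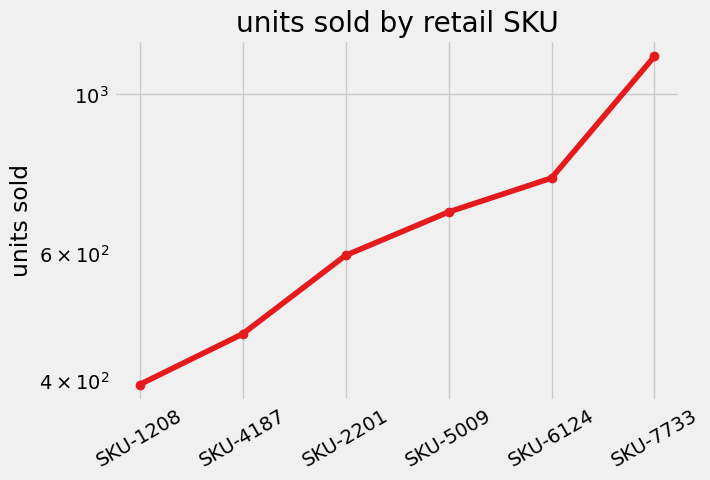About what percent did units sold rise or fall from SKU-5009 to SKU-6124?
≈ +14.3%

SKU-5009 ≈ 700, SKU-6124 ≈ 800; (800 − 700) / 700 ≈ +14.3%.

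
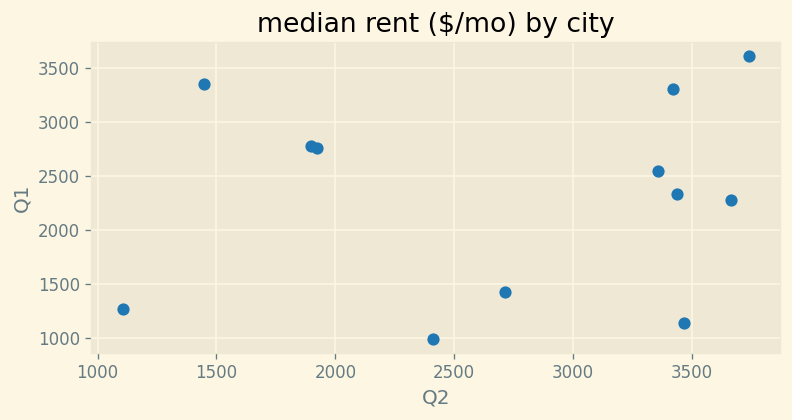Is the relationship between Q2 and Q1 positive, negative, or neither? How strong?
no clear correlation

Points are roughly uncorrelated; weak (|r| ≈ 0.1).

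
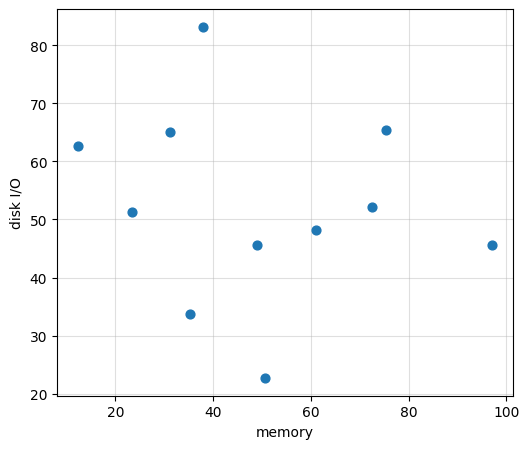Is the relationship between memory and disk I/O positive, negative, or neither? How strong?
Points are roughly uncorrelated; weak (|r| ≈ 0.2).

no clear correlation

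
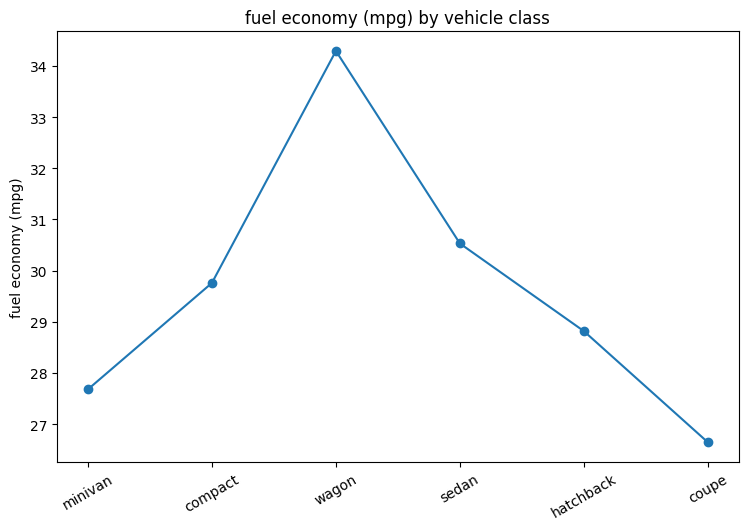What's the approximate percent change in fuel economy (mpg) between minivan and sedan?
minivan ≈ 28, sedan ≈ 31; (31 − 28) / 28 ≈ +10.7%.

≈ +10.7%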